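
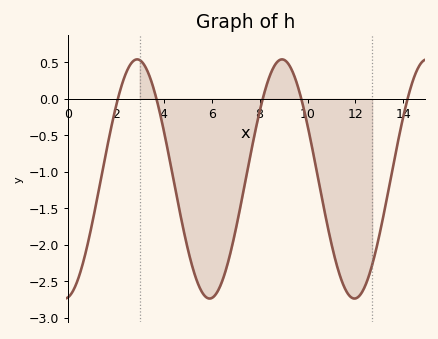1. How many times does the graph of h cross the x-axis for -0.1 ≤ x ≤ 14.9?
5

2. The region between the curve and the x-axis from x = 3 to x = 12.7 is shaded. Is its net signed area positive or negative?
negative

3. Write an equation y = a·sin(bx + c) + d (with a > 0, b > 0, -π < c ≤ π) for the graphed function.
y = 1.64sin(1x - 1.4) - 1.1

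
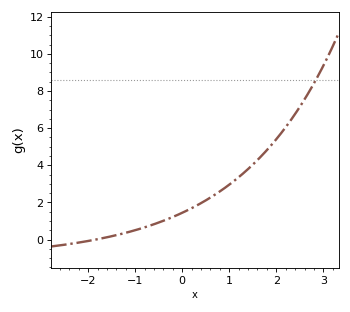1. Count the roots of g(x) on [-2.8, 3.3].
1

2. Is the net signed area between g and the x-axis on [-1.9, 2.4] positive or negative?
positive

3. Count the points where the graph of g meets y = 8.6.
1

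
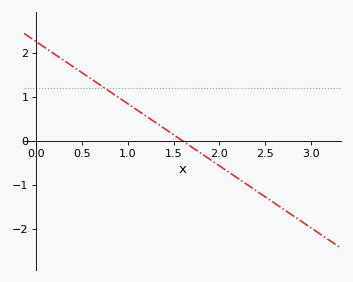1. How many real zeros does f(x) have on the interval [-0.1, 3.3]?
1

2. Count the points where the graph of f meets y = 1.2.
1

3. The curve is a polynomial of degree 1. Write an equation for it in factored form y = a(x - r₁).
y = -1.41(x - 1.6)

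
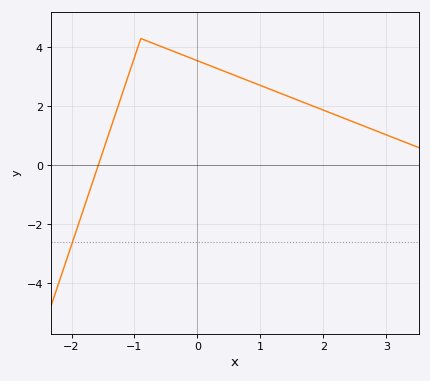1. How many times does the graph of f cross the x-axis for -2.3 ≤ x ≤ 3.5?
1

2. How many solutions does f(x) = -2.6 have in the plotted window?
1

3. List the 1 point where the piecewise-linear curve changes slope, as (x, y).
(-0.9, 4.3)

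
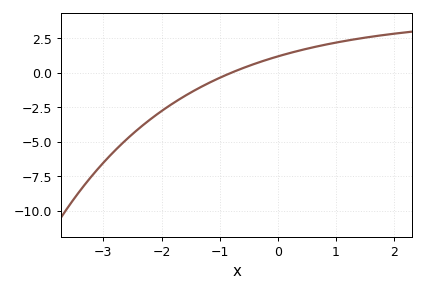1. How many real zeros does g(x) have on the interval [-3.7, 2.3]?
1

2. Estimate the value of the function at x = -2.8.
-5.64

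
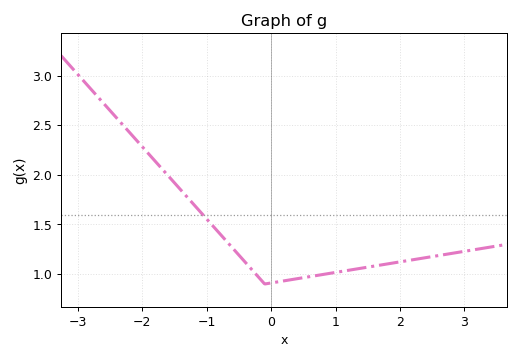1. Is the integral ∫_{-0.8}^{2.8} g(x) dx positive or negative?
positive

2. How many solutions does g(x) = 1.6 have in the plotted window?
1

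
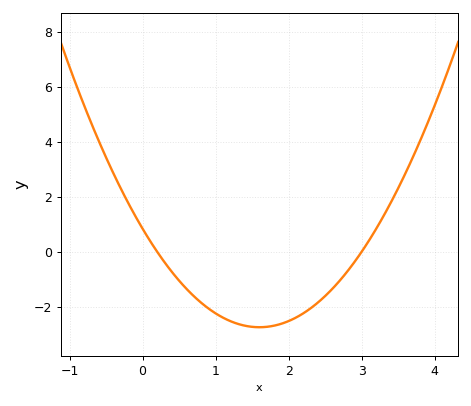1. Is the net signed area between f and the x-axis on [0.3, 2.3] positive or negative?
negative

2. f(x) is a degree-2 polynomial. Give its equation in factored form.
y = 1.4(x - 0.2)(x - 3)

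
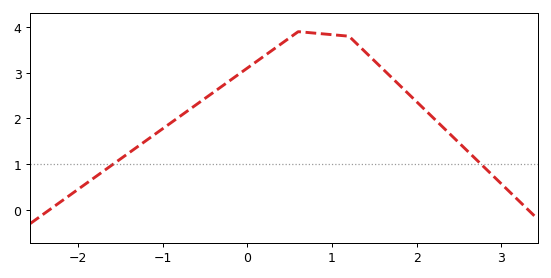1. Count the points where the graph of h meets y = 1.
2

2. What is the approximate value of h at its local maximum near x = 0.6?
3.9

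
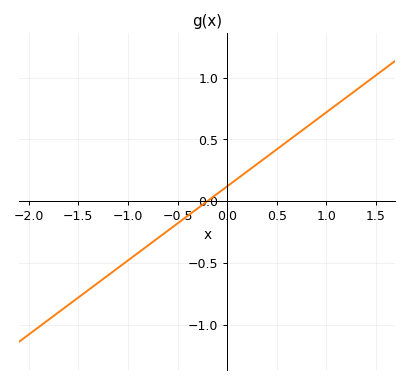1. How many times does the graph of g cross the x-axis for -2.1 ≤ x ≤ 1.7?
1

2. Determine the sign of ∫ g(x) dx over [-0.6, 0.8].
positive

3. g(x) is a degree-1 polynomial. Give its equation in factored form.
y = 0.6(x + 0.2)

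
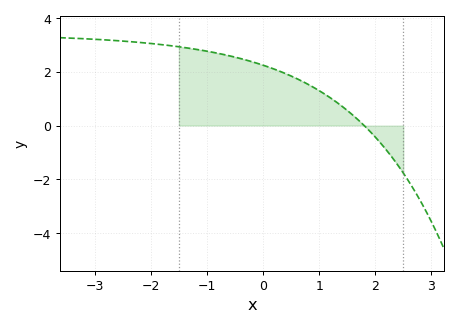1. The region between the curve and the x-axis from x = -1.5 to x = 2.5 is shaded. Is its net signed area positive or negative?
positive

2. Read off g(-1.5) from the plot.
3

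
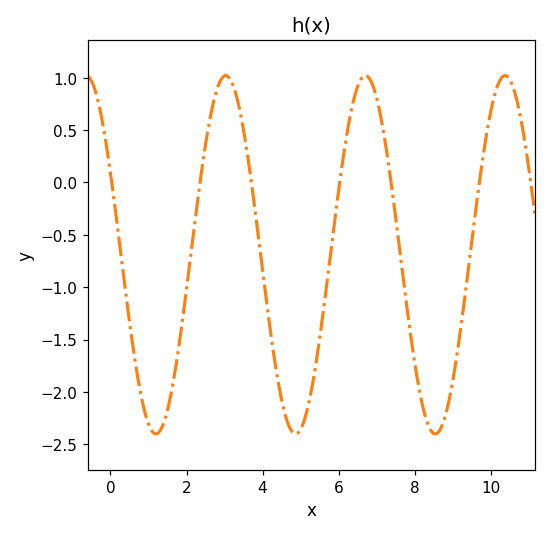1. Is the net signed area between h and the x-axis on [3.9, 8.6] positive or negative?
negative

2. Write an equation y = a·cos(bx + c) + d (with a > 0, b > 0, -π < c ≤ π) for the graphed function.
y = 1.71cos(1.7x + 1.1) - 0.69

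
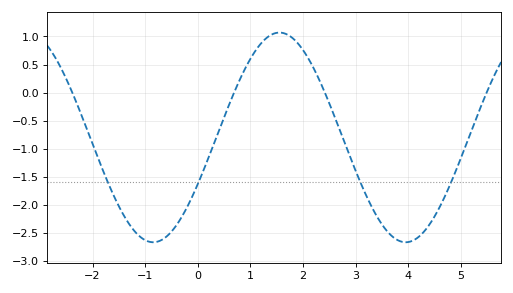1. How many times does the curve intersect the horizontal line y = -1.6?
4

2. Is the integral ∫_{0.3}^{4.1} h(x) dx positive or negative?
negative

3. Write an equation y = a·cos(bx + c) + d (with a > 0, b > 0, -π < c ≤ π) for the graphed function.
y = 1.87cos(1.31x - 2.03) - 0.8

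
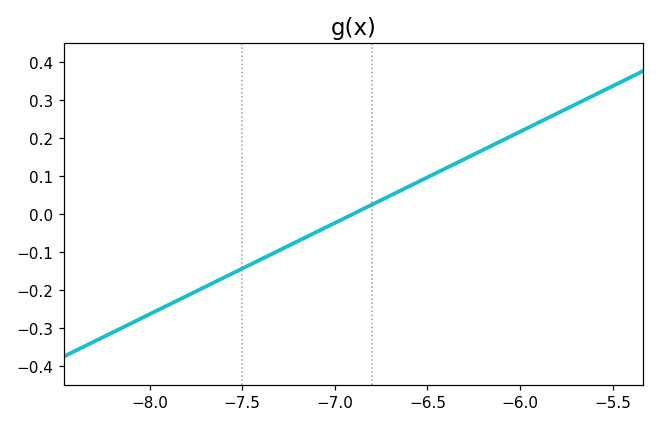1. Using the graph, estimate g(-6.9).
0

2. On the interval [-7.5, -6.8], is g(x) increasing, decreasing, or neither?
increasing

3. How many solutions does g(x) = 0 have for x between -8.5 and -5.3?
1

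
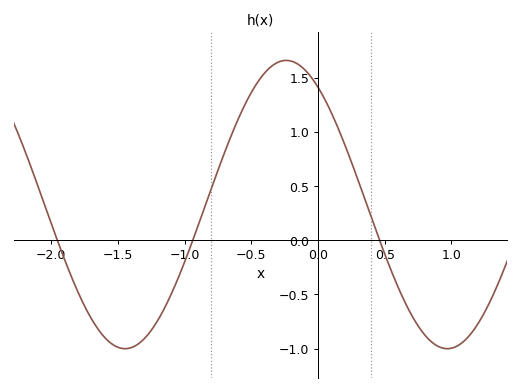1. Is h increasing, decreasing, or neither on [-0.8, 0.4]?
neither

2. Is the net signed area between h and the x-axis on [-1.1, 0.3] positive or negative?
positive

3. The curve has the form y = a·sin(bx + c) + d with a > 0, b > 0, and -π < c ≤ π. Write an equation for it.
y = 1.33sin(2.6x + 2.2) + 0.33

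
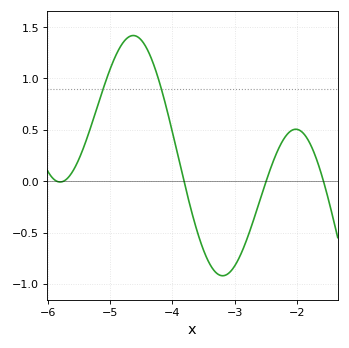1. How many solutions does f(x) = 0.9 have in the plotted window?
2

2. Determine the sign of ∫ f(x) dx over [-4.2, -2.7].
negative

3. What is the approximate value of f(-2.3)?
0.3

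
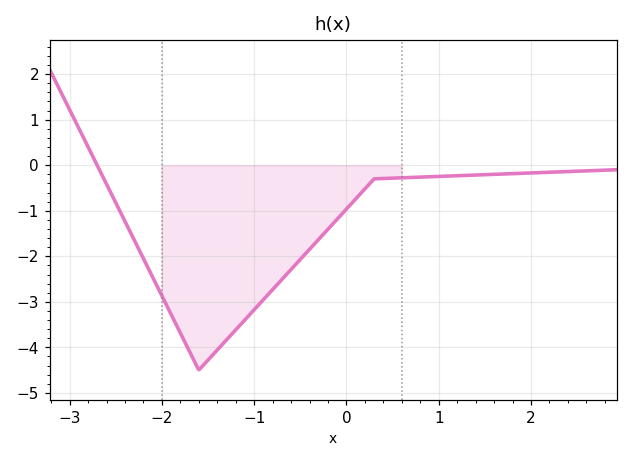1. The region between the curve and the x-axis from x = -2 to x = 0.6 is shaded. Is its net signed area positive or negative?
negative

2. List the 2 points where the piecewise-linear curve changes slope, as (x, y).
(-1.6, -4.5); (0.3, -0.3)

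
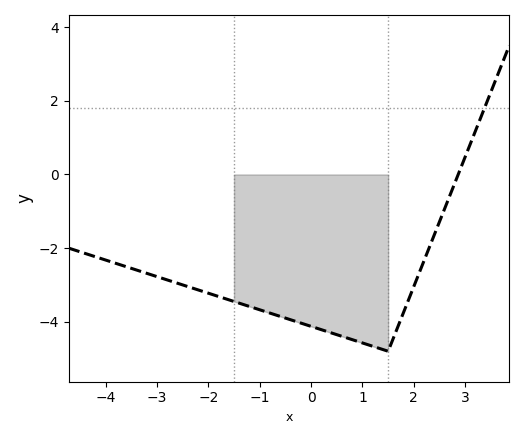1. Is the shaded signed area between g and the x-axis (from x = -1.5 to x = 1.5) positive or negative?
negative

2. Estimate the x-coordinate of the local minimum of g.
1.4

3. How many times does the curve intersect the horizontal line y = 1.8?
1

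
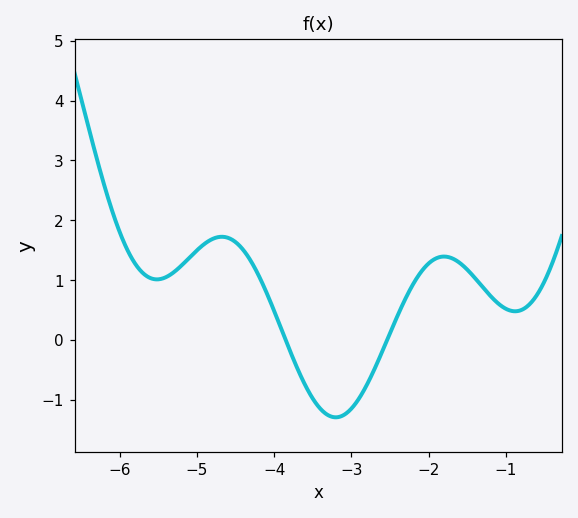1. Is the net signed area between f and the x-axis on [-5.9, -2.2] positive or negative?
positive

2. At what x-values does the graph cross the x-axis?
-3.9, -2.5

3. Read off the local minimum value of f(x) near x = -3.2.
-1.3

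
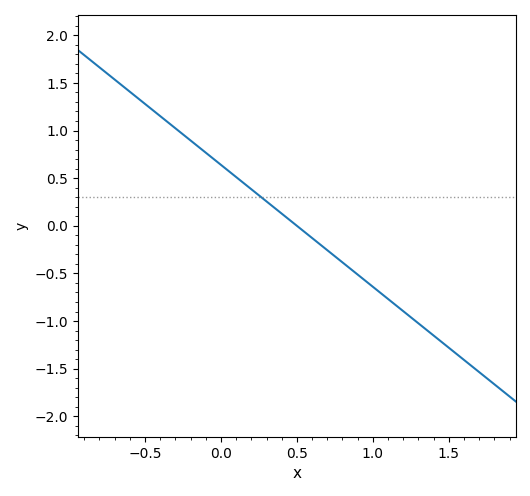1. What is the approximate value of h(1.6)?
-1.41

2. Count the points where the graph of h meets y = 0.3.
1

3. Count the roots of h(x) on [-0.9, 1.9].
1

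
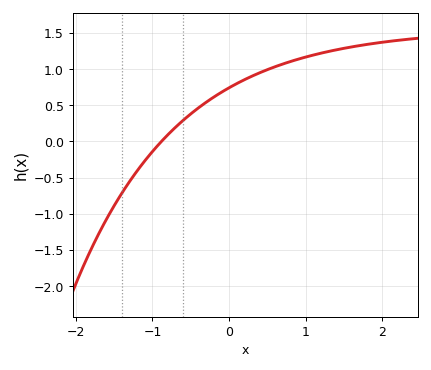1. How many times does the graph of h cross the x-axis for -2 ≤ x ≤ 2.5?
1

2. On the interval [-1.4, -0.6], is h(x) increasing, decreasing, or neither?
increasing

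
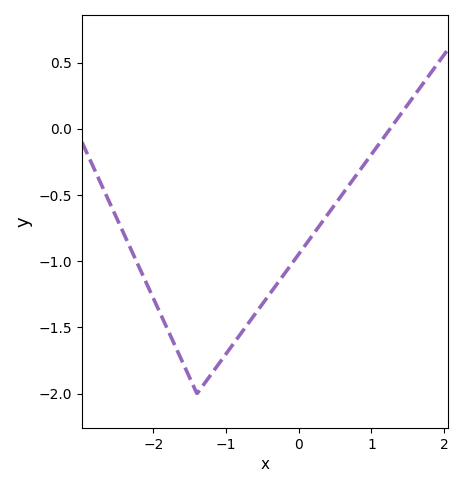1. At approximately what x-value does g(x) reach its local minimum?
-1.4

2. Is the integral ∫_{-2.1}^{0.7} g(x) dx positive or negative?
negative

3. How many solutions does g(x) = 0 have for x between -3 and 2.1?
1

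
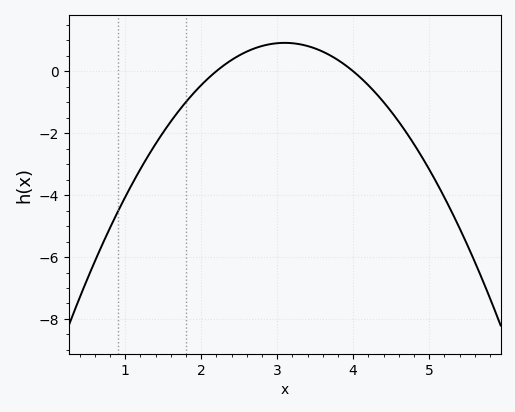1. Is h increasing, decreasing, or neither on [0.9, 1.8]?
increasing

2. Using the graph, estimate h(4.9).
-2.8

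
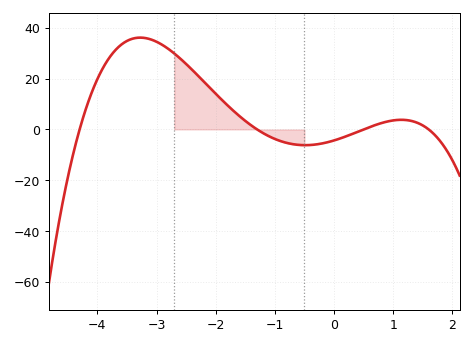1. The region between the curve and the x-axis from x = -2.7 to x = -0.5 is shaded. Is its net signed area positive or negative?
positive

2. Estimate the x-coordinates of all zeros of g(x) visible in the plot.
-4.3, -1.3, 0.5, 1.6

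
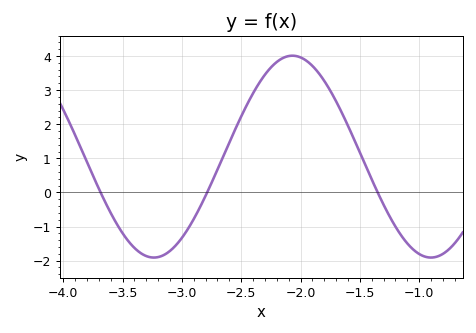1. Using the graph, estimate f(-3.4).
-1.63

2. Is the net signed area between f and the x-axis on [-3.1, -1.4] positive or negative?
positive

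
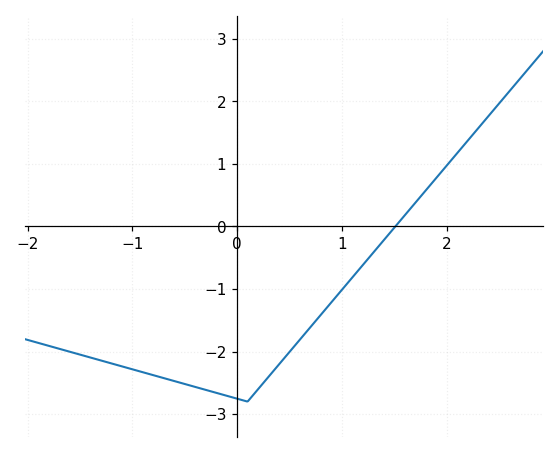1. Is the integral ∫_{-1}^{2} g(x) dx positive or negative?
negative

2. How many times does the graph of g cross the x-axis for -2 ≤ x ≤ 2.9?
1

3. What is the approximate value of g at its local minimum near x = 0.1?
-2.8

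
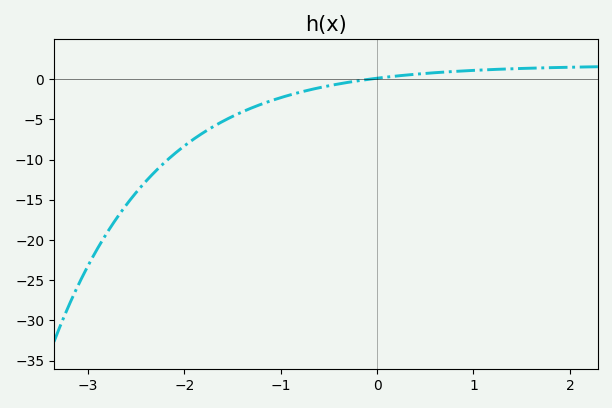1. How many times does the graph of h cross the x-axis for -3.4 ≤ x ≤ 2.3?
1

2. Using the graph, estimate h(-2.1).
-9.5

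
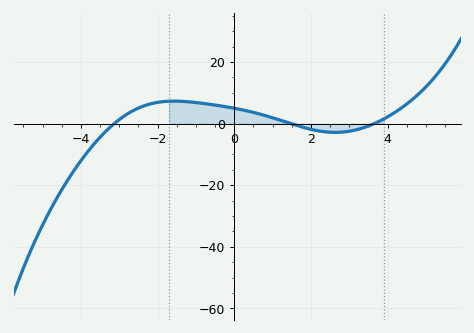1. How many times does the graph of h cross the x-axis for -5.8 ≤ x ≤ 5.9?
3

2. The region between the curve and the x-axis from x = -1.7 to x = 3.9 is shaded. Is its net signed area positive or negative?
positive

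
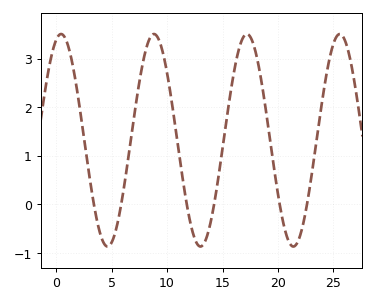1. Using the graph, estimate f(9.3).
3.37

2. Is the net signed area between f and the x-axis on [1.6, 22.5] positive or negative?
positive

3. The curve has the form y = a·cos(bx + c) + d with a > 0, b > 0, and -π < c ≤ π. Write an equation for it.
y = 2.19cos(0.75x - 0.33) + 1.32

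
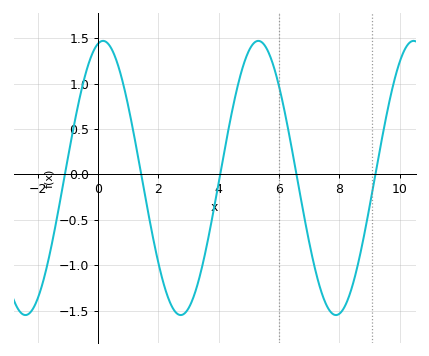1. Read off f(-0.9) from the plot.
0.367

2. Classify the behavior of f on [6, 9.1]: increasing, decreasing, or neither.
neither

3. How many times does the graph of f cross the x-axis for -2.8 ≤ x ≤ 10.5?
5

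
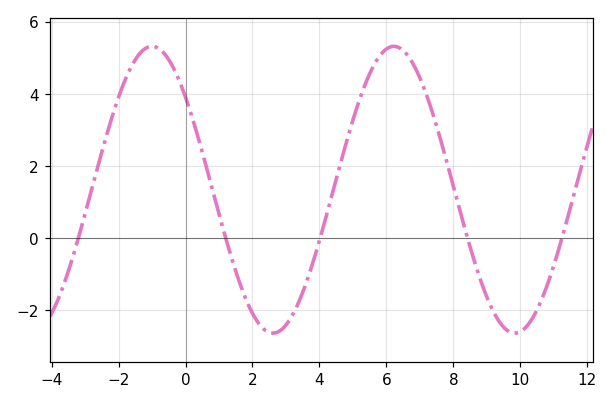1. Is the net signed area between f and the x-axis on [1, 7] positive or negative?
positive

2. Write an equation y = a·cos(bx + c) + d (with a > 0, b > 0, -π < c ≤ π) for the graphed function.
y = 3.98cos(0.87x + 0.87) + 1.35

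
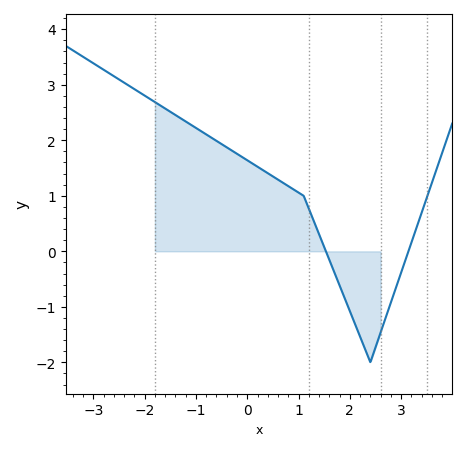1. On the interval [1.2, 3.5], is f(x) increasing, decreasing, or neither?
neither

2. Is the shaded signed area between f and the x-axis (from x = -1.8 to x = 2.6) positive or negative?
positive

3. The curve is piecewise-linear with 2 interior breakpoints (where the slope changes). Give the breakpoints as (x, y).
(1.1, 1); (2.4, -2)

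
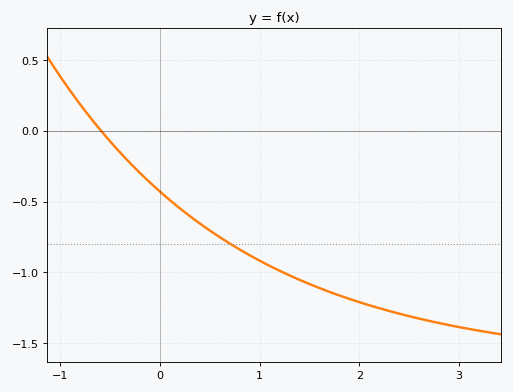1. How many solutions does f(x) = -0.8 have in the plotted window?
1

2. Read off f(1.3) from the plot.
-1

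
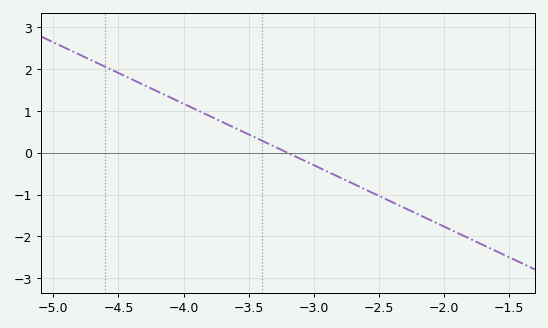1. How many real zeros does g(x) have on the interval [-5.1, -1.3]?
1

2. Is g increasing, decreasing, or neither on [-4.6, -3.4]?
decreasing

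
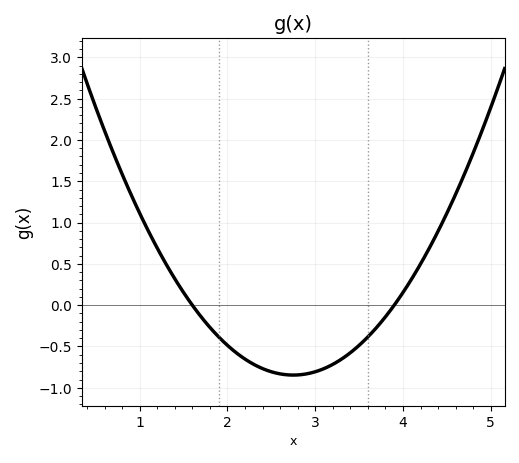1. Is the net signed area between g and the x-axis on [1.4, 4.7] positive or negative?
negative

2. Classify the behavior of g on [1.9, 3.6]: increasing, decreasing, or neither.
neither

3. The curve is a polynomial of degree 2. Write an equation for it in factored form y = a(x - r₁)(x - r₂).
y = 0.64(x - 1.6)(x - 3.9)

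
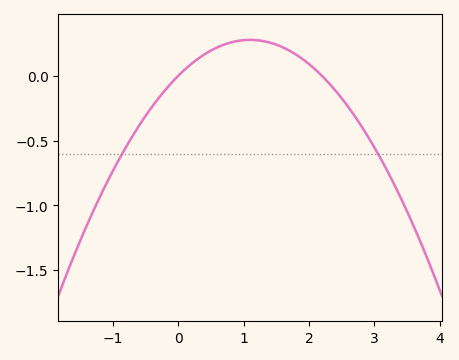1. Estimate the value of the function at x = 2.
0.1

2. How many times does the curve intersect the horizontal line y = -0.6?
2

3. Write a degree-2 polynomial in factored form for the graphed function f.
y = -0.23(x - 0)(x - 2.2)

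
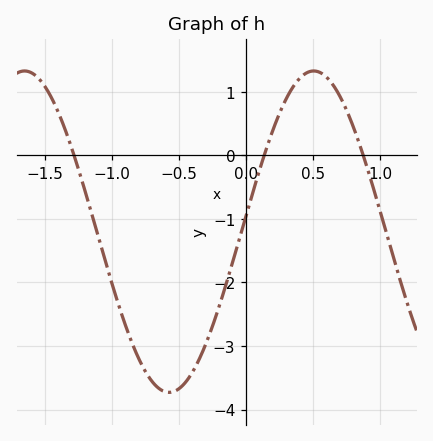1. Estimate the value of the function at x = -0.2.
-2.4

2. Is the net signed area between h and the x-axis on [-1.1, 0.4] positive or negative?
negative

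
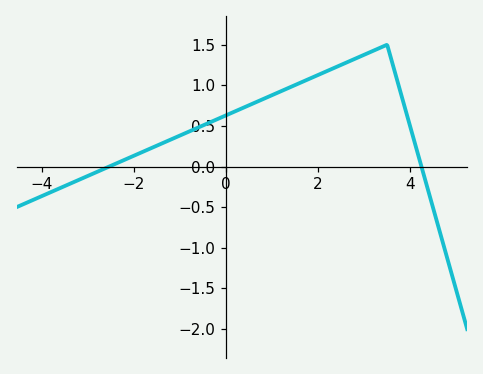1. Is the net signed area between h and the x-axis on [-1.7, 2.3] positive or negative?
positive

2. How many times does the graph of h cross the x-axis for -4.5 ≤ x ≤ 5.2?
2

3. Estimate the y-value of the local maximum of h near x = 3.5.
1.5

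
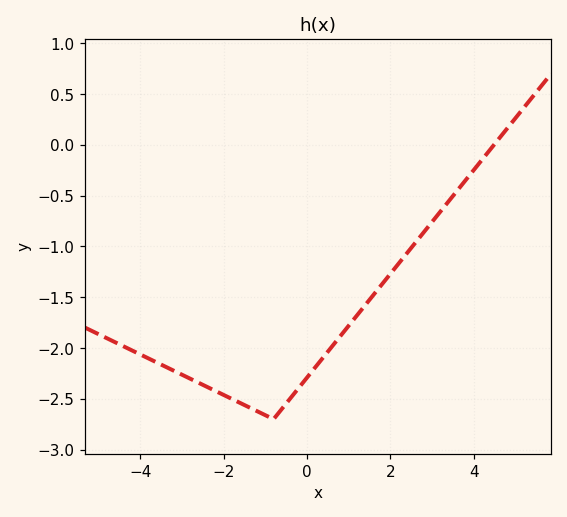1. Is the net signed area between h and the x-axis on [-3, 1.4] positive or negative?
negative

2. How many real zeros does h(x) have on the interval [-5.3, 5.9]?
1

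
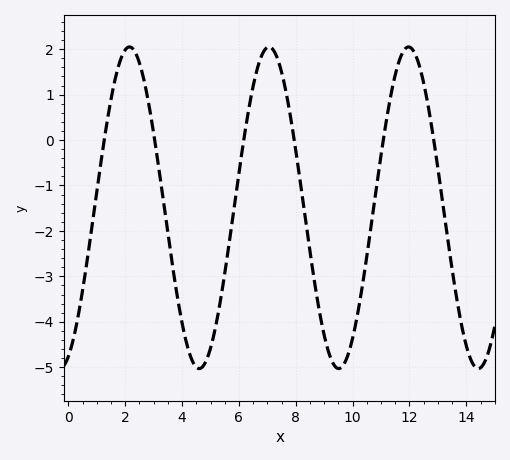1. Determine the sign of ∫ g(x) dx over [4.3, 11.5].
negative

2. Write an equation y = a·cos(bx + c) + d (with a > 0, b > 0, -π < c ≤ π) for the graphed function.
y = 3.54cos(1.28x - 2.75) - 1.49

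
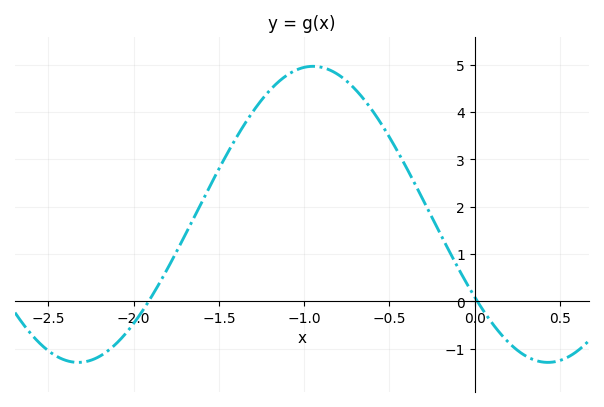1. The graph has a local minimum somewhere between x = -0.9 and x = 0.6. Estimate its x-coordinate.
0.429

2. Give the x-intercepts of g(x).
-1.91, 0.017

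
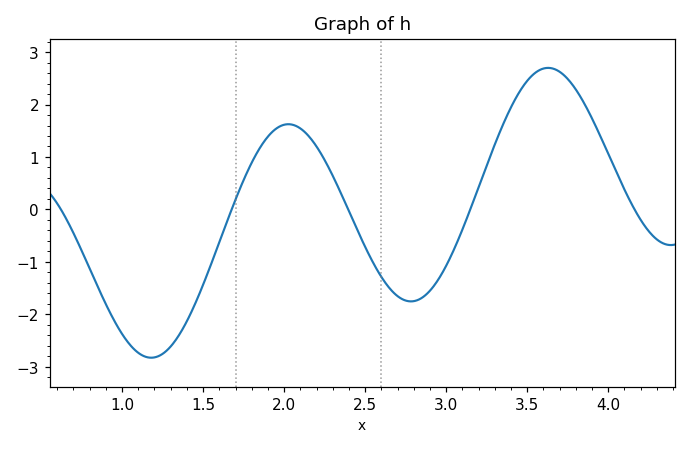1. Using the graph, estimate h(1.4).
-2.1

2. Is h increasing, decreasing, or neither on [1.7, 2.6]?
neither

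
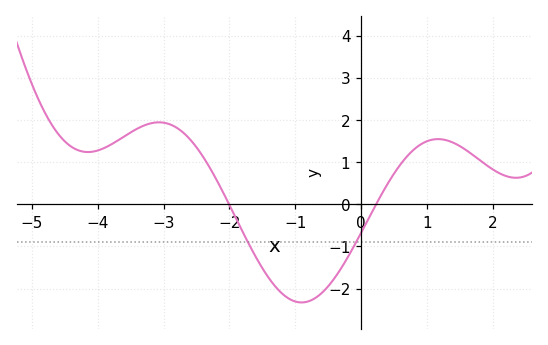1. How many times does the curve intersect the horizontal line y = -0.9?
2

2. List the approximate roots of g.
-2.01, 0.227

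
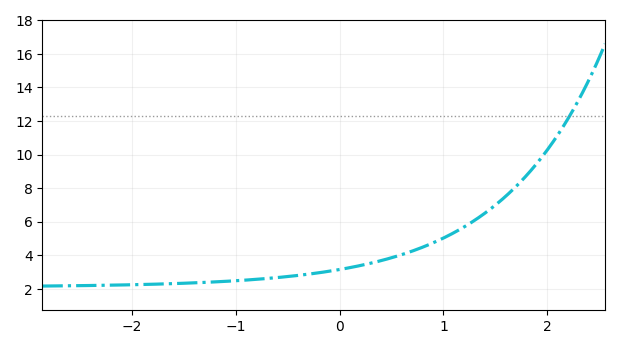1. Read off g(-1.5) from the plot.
2.33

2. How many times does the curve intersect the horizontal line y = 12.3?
1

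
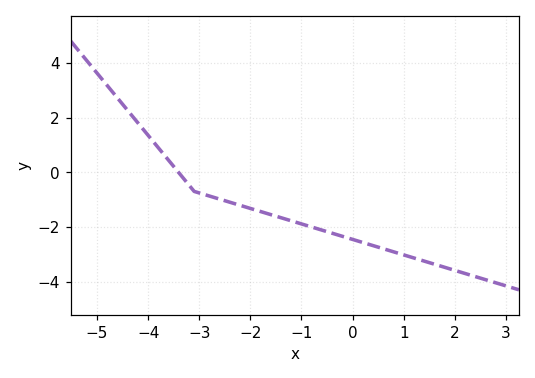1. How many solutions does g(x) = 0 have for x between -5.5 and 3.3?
1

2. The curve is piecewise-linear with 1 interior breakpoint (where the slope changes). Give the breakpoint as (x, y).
(-3.1, -0.7)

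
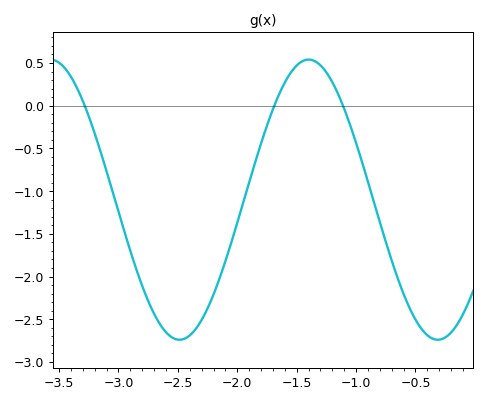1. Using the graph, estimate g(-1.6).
0.271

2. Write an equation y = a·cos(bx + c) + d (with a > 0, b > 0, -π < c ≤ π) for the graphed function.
y = 1.64cos(2.89x - 2.24) - 1.1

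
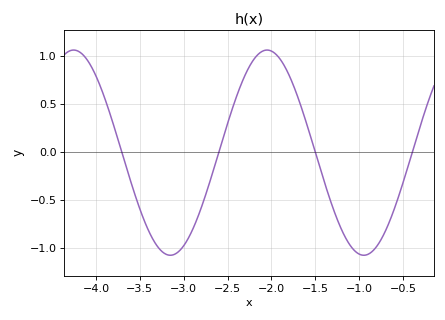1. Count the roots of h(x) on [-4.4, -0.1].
4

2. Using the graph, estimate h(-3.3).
-1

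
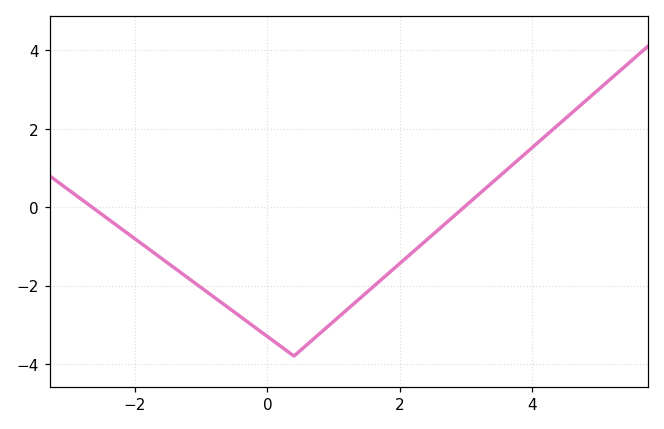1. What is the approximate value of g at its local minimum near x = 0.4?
-3.8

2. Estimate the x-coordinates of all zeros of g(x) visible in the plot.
-2.65, 2.97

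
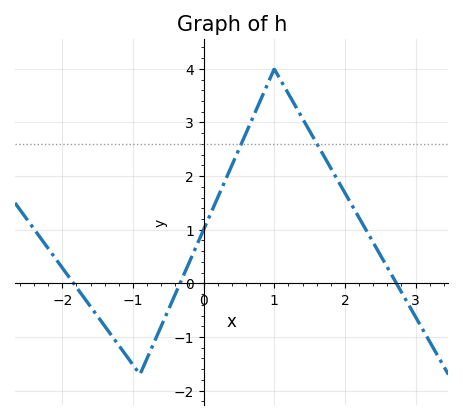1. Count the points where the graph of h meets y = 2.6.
2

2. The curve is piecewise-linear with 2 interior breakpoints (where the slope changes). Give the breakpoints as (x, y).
(-0.9, -1.7); (1, 4)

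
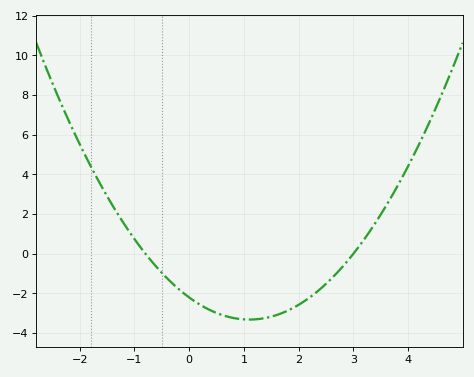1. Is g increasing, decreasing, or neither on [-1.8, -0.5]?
decreasing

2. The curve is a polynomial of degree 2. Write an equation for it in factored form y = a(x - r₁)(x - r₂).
y = 0.92(x + 0.8)(x - 3)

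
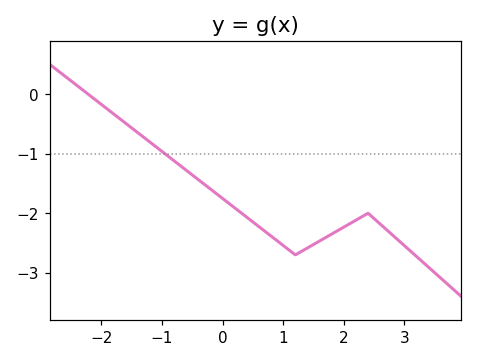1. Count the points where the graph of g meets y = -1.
1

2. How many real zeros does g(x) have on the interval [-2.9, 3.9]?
1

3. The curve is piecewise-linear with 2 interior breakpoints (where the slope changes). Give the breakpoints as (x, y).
(1.2, -2.7); (2.4, -2)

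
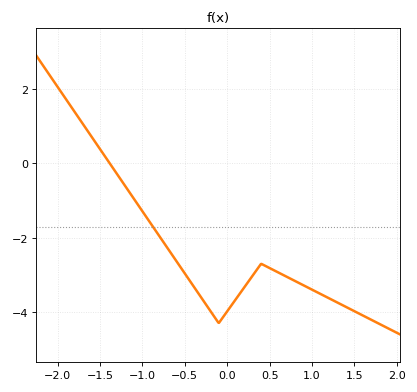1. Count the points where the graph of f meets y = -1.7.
1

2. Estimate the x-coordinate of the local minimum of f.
-0.1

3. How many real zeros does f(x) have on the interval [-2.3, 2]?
1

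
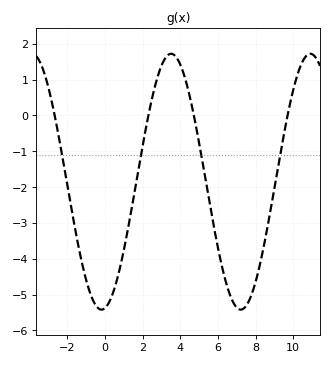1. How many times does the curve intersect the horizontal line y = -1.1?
4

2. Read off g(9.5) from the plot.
-0.55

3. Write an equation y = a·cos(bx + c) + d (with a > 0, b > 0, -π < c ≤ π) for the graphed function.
y = 3.57cos(0.85x - 2.99) - 1.85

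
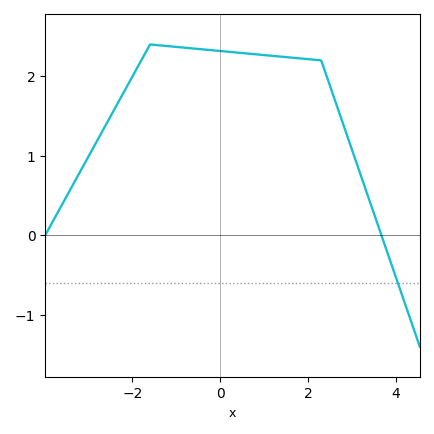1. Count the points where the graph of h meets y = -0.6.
1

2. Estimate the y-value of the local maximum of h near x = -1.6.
2.4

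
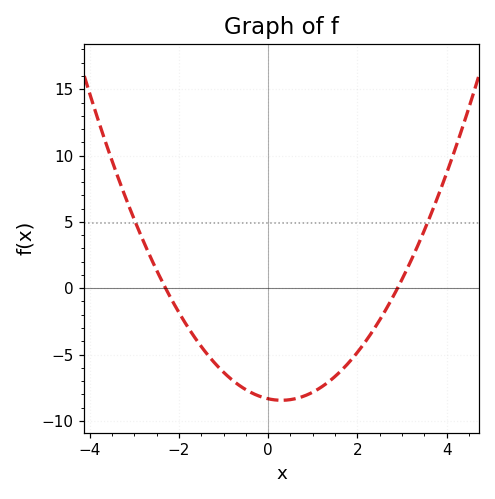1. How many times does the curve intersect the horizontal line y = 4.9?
2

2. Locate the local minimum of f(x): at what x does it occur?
0.2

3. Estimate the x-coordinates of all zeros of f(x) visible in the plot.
-2.2, 2.8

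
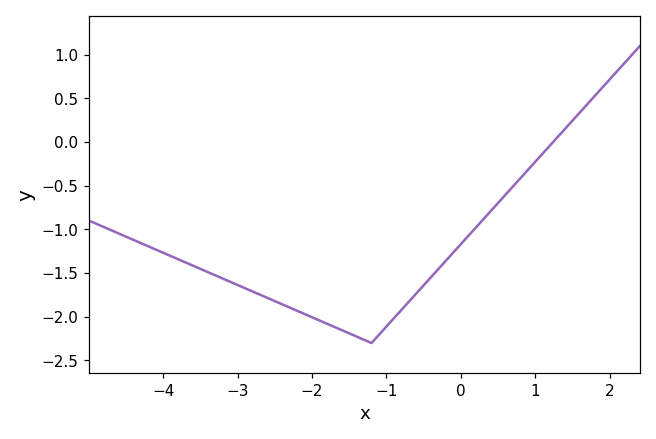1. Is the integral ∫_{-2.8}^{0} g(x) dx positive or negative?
negative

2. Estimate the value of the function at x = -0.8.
-1.92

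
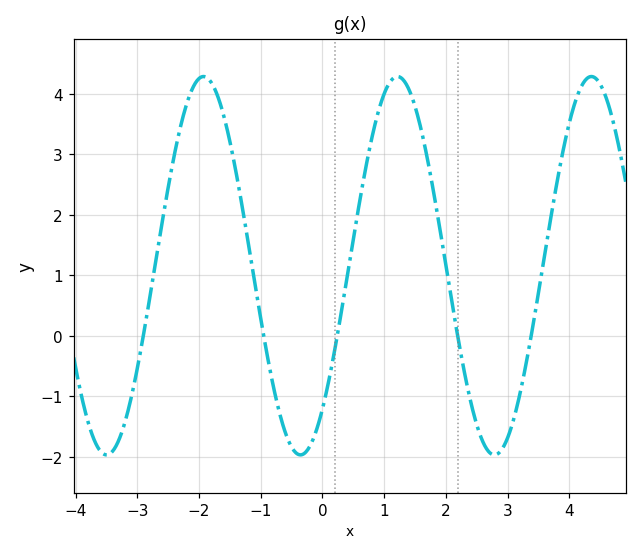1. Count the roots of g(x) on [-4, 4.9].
5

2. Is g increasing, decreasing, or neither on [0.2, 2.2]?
neither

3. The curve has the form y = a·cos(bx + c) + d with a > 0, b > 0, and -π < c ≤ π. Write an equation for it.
y = 3.13cos(2x - 2.4) + 1.16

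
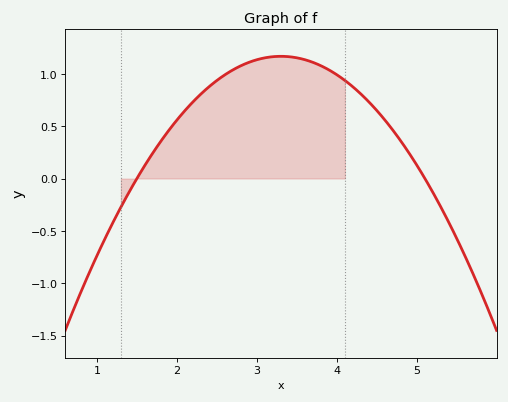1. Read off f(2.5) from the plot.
0.936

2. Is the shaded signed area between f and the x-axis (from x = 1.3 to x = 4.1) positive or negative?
positive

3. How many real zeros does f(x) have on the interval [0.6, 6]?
2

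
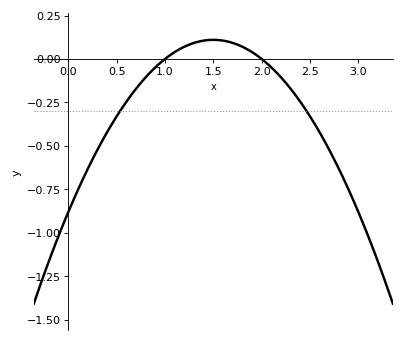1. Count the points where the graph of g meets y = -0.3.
2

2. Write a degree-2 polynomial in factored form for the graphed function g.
y = -0.44(x - 1)(x - 2)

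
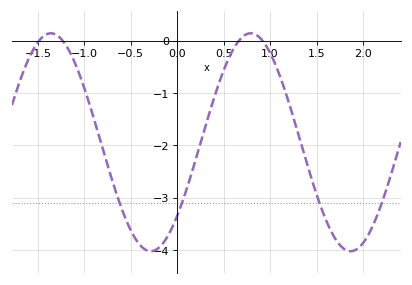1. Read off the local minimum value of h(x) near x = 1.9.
-4.02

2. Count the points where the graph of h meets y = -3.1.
4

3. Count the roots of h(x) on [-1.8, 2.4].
4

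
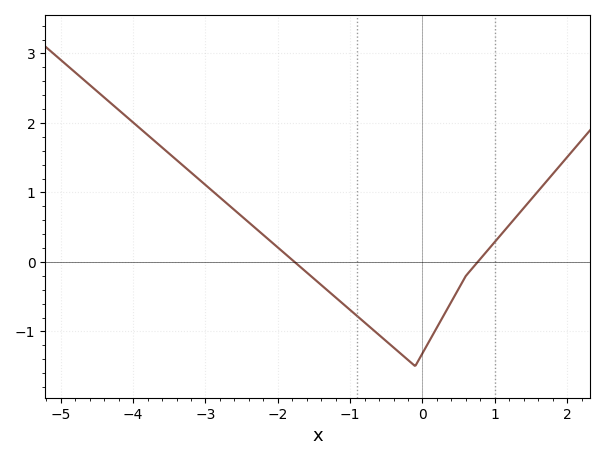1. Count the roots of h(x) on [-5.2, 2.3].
2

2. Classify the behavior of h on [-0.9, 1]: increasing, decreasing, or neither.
neither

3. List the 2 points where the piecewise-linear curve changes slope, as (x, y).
(-0.1, -1.5); (0.6, -0.2)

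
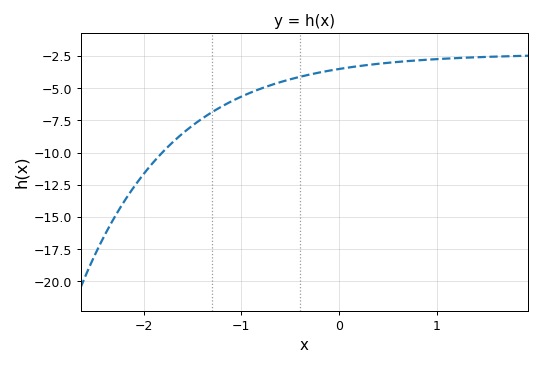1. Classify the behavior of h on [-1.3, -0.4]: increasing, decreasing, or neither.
increasing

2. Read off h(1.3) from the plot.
-2.5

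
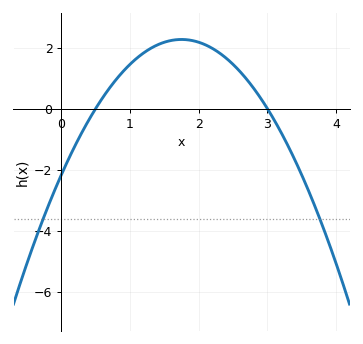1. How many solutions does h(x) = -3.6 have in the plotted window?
2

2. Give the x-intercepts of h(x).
0.5, 3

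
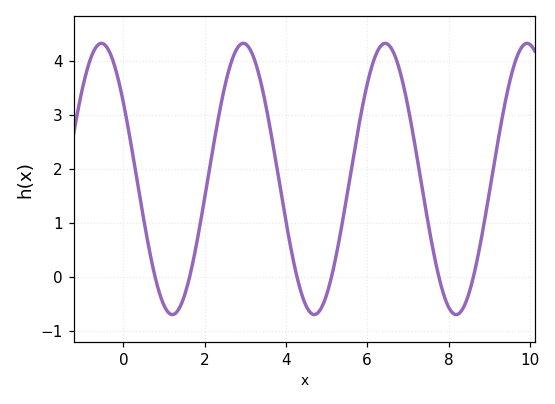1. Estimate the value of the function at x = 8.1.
-0.7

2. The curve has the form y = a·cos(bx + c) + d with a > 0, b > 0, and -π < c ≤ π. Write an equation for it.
y = 2.51cos(1.8x + 0.97) + 1.81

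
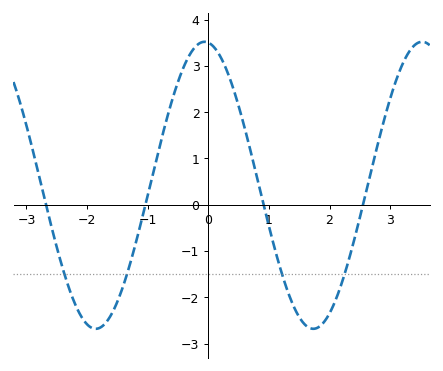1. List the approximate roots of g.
-2.7, -1, 0.9, 2.6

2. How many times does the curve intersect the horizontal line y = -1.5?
4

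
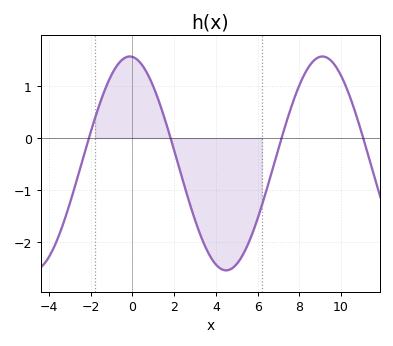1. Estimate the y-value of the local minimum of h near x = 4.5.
-2.5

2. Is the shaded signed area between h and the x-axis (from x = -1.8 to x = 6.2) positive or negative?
negative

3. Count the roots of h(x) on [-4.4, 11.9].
4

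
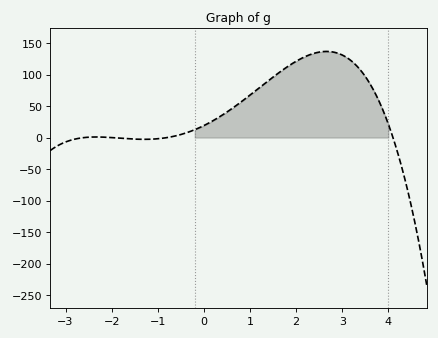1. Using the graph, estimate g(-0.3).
9.63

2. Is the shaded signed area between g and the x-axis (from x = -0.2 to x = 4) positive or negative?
positive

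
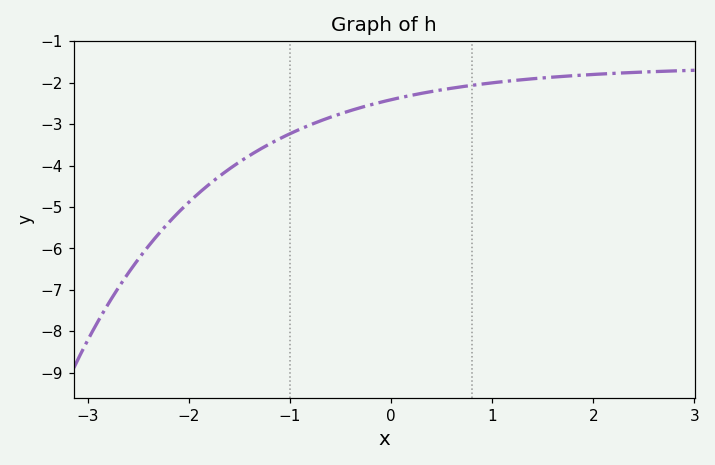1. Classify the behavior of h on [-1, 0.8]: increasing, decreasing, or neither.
increasing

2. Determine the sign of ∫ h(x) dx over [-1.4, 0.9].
negative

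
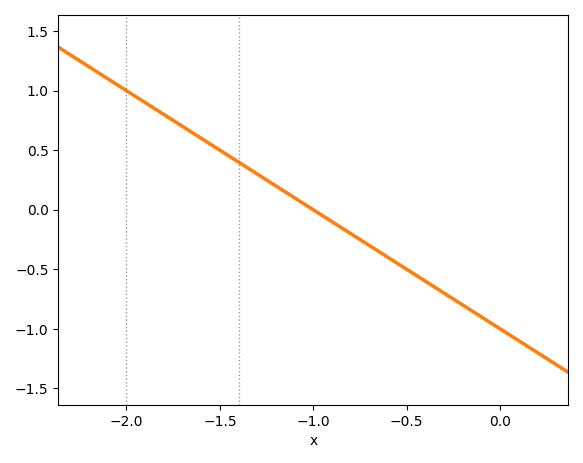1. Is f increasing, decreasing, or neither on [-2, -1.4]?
decreasing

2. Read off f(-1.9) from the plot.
0.9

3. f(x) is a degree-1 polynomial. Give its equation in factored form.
y = -1(x + 1)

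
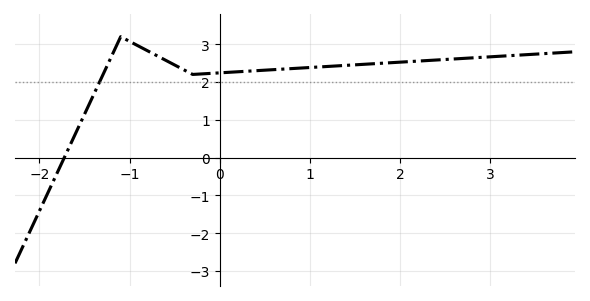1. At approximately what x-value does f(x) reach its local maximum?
-1.1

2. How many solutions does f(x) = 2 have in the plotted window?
1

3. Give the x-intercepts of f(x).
-1.72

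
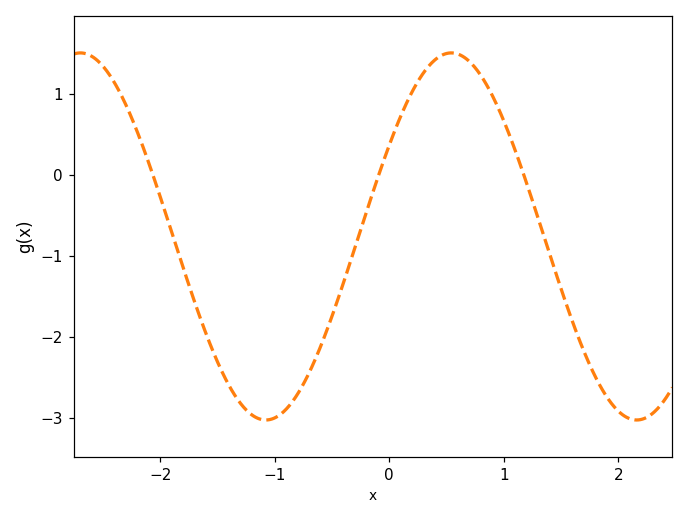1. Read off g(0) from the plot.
0.369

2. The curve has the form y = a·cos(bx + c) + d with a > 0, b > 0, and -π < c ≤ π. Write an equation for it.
y = 2.27cos(1.94x - 1.05) - 0.76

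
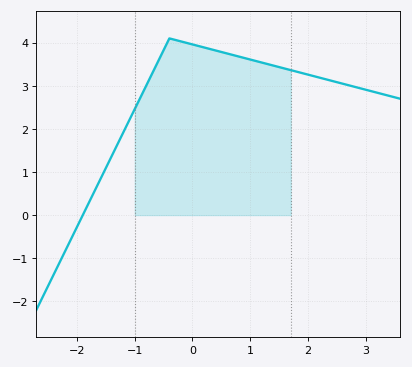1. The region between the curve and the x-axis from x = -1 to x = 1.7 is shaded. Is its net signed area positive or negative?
positive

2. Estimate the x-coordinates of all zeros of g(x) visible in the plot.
-1.9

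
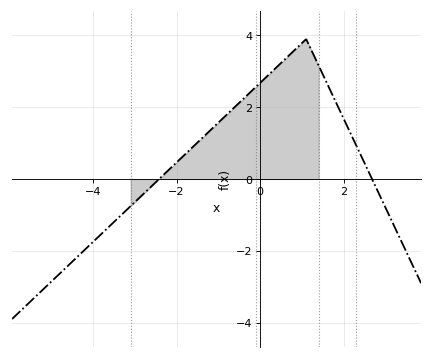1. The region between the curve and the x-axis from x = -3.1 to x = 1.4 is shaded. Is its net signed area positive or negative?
positive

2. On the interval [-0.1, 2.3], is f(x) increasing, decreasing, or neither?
neither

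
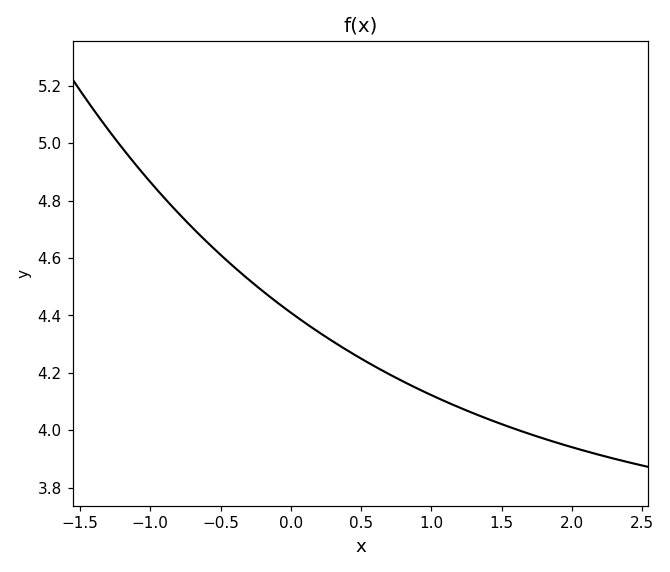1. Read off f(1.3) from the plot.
4.06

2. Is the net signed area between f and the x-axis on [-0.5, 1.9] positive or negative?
positive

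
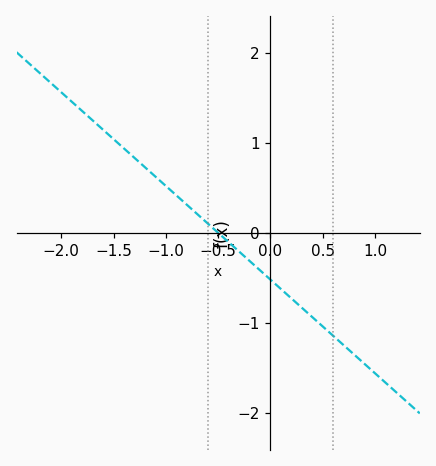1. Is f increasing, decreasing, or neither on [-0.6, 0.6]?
decreasing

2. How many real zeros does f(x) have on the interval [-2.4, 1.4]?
1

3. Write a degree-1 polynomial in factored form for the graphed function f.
y = -1.04(x + 0.5)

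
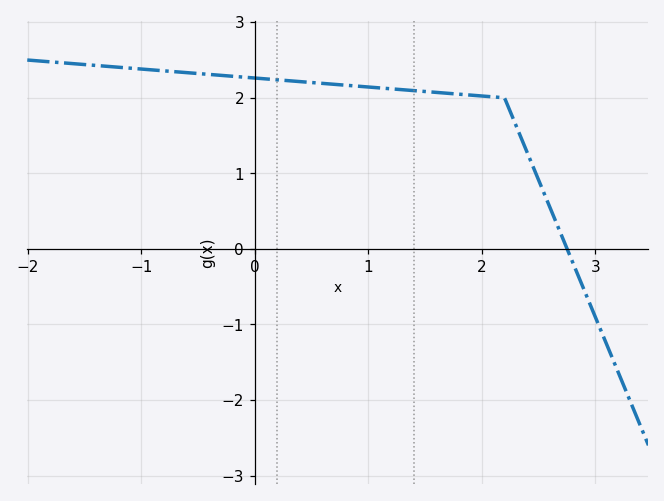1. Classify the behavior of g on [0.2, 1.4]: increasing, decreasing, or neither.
decreasing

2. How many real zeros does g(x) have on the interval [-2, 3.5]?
1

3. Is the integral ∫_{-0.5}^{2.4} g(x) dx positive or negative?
positive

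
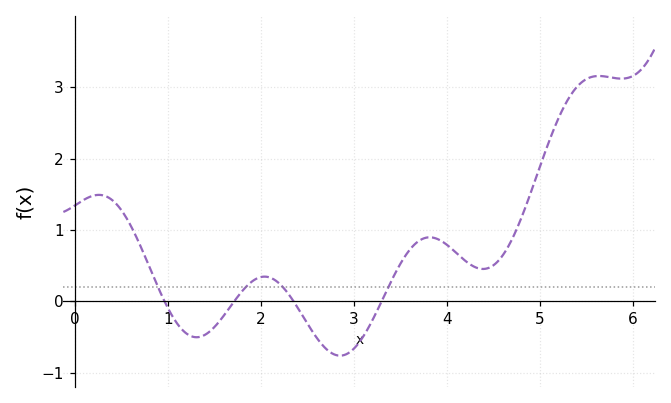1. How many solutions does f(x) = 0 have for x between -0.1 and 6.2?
4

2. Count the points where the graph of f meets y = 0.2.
4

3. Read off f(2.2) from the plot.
0.2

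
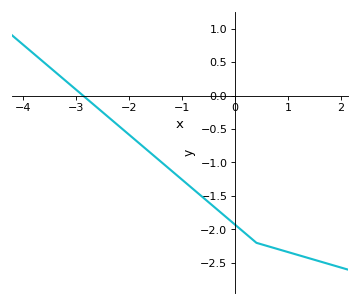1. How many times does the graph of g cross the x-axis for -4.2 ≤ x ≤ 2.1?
1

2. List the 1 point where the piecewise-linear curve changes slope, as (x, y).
(0.4, -2.2)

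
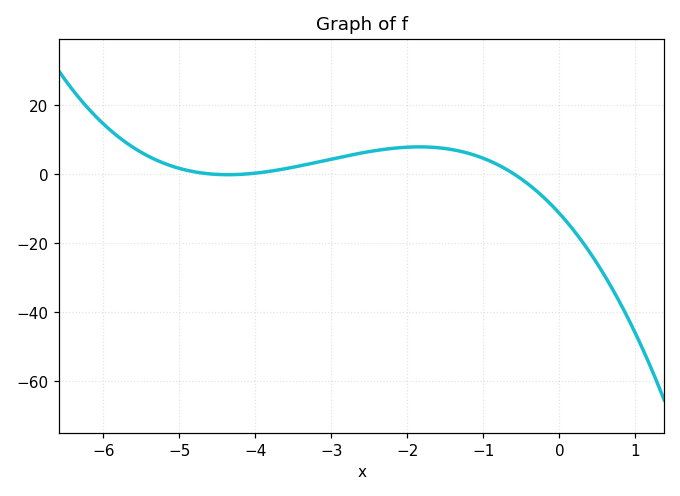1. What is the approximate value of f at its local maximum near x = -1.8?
8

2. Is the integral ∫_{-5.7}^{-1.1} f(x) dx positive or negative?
positive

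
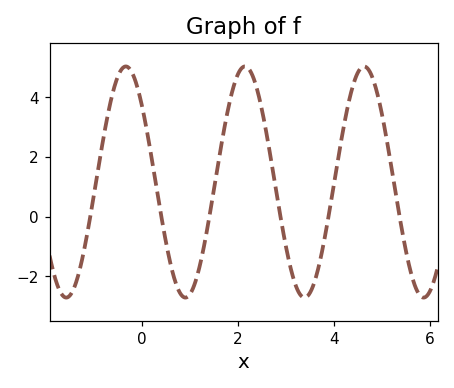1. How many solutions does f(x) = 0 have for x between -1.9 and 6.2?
6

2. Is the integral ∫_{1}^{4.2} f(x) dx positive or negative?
positive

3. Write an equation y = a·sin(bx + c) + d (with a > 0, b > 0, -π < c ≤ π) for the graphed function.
y = 3.87sin(2.53x + 2.42) + 1.16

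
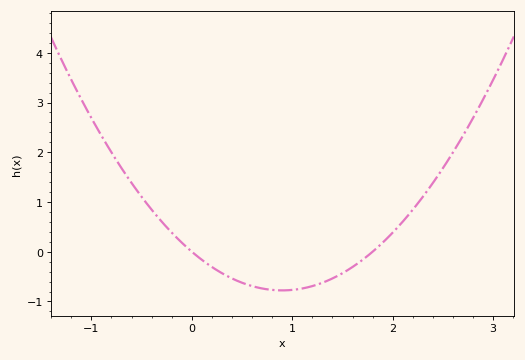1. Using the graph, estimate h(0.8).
-0.8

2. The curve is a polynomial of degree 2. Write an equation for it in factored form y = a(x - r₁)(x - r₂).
y = 0.96(x - 0)(x - 1.8)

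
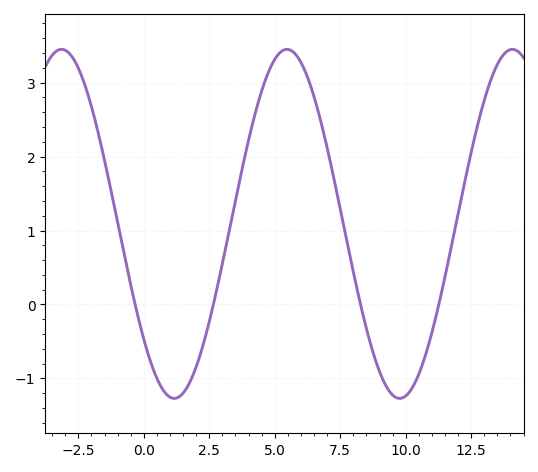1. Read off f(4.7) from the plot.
3.1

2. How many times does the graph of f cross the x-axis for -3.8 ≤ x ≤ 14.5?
4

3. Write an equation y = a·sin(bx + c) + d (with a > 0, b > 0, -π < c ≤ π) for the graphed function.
y = 2.36sin(0.73x - 2.4) + 1.09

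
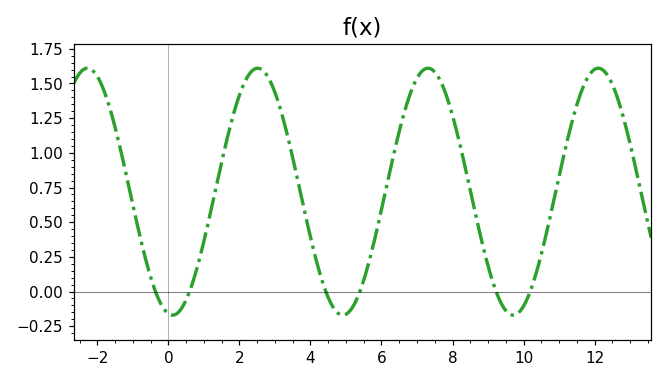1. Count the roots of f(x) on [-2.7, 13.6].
6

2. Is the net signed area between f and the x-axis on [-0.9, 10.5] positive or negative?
positive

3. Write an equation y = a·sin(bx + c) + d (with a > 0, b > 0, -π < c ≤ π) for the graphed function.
y = 0.89sin(1.31x - 1.72) + 0.72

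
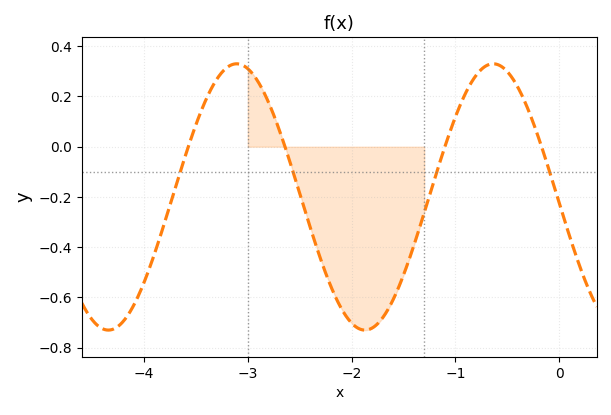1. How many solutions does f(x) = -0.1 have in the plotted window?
4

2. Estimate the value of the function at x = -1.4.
-0.394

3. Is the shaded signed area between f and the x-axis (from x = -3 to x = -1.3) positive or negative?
negative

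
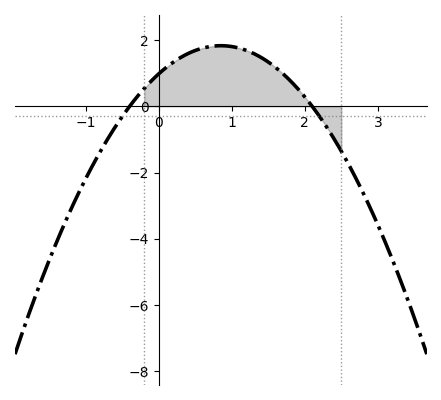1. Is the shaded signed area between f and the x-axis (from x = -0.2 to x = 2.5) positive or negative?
positive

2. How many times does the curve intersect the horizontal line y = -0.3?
2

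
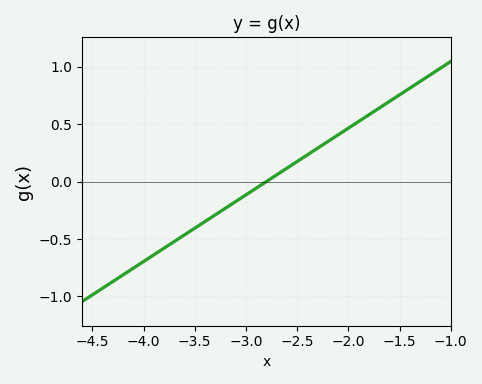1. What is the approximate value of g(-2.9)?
-0.058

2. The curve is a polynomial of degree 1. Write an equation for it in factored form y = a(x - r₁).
y = 0.58(x + 2.8)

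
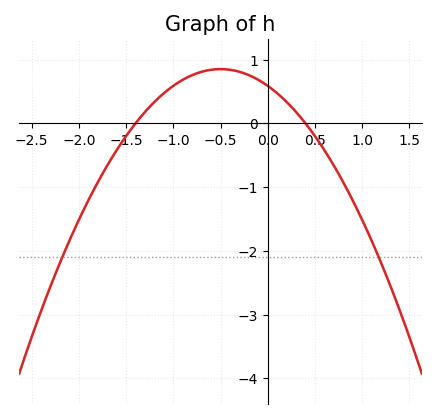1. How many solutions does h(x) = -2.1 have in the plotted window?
2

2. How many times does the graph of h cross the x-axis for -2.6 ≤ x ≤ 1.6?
2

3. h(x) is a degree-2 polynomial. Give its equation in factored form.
y = -1.05(x + 1.4)(x - 0.4)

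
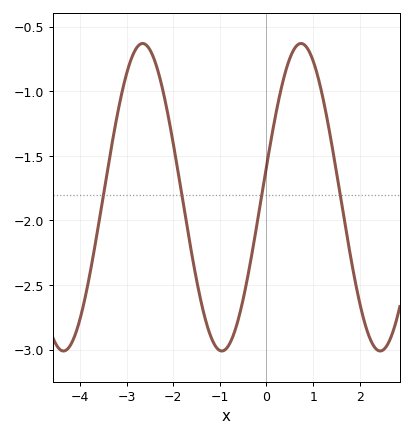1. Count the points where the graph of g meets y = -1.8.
4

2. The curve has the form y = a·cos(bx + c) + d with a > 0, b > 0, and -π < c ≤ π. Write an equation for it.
y = 1.19cos(1.85x - 1.37) - 1.82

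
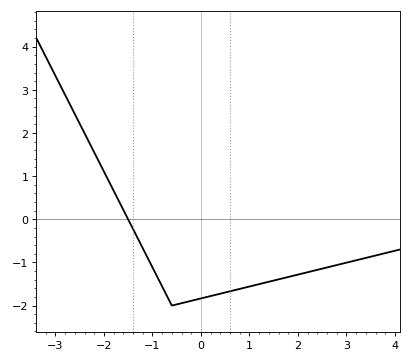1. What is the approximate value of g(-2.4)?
1.99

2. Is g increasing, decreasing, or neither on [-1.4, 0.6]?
neither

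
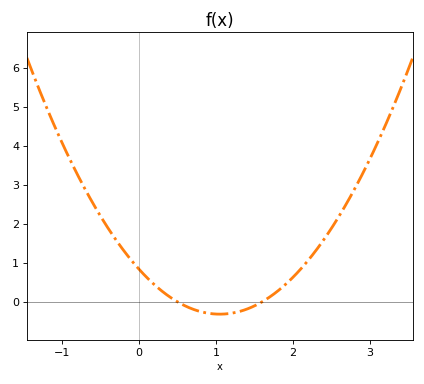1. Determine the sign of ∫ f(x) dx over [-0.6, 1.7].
positive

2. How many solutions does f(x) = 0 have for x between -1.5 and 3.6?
2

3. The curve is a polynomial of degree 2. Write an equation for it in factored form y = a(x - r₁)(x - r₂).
y = 1.04(x - 0.5)(x - 1.6)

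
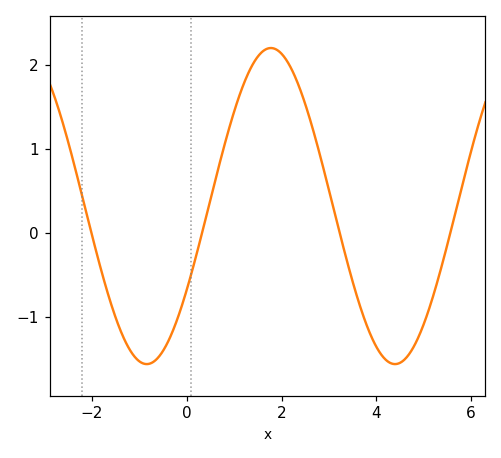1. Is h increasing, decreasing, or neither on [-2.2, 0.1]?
neither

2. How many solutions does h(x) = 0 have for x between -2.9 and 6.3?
4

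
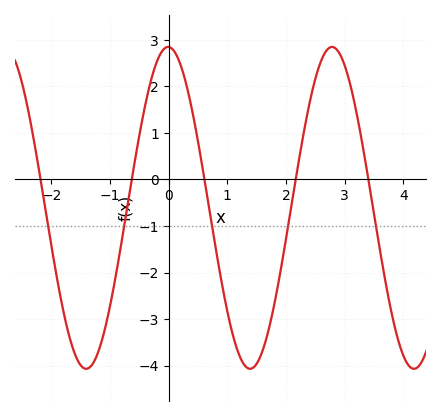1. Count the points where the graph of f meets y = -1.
5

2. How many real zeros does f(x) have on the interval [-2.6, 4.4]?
5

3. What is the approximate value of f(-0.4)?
1.6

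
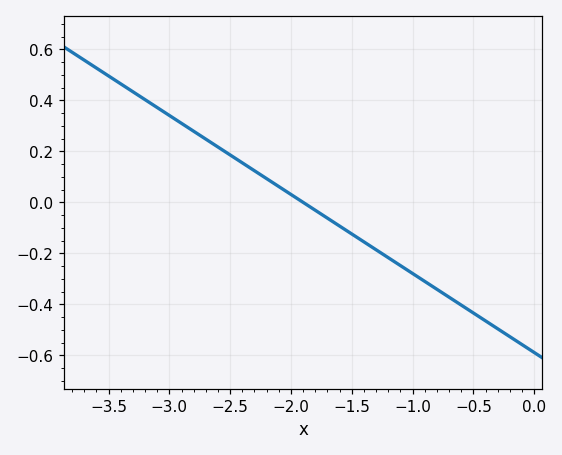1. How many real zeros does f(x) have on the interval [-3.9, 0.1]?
1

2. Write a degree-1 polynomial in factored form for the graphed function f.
y = -0.31(x + 1.9)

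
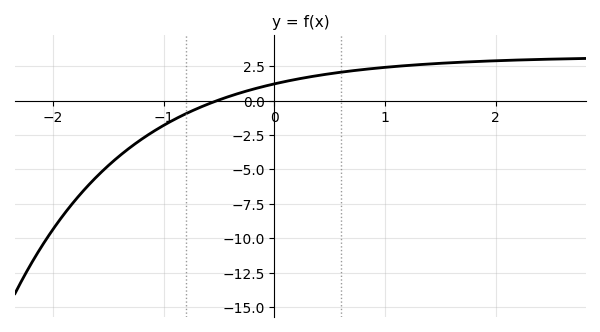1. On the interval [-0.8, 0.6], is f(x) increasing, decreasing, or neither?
increasing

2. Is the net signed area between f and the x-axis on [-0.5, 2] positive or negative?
positive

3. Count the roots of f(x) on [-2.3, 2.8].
1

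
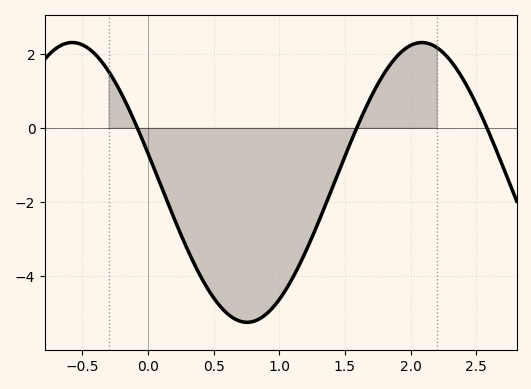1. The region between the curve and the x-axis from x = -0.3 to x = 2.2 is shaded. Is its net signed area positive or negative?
negative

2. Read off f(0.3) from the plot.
-3.27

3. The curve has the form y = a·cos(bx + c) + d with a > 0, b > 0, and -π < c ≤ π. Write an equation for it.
y = 3.77cos(2.36x + 1.36) - 1.47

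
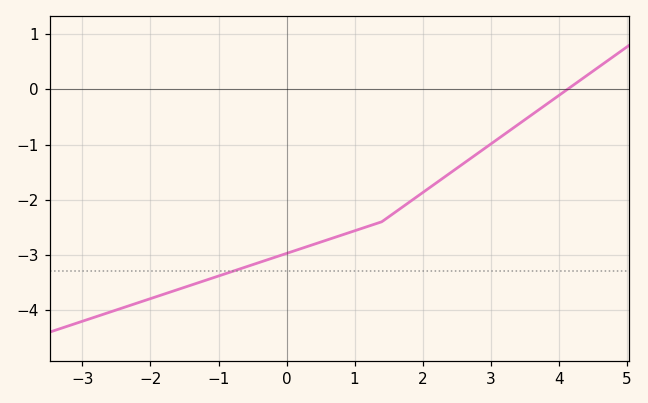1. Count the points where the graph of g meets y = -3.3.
1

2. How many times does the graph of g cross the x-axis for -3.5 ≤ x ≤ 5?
1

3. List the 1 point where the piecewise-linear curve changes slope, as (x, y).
(1.4, -2.4)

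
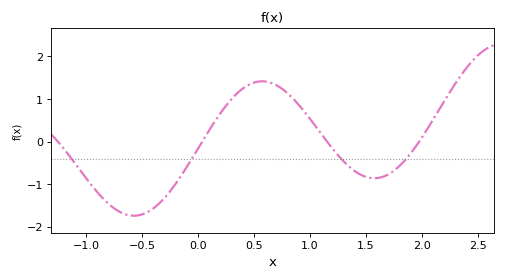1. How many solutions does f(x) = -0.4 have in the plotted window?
4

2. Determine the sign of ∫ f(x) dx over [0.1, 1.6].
positive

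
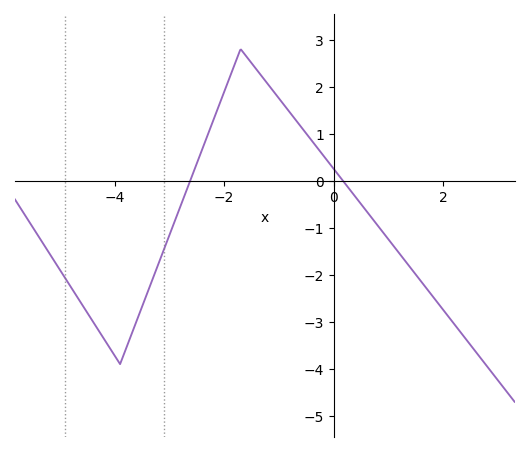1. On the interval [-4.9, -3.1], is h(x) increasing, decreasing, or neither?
neither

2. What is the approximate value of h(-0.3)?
0.702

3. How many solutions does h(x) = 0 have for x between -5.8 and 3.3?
2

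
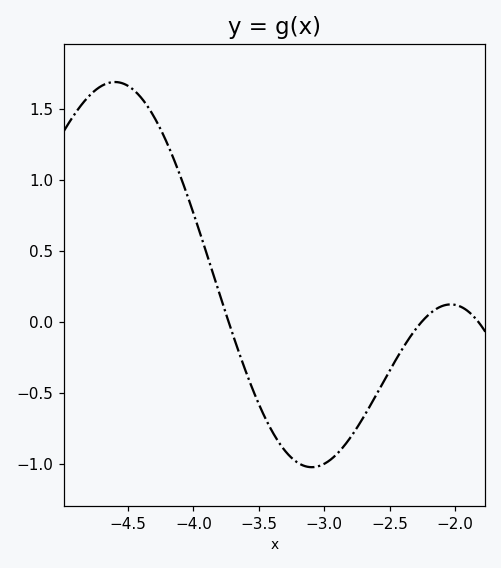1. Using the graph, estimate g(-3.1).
-1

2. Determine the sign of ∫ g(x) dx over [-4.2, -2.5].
negative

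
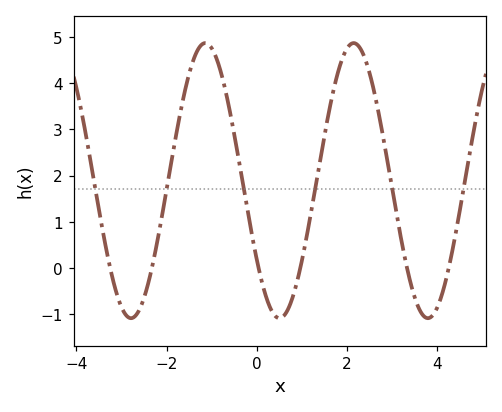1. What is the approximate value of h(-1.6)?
3.8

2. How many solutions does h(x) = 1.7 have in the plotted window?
6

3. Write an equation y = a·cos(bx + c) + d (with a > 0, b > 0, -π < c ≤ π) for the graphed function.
y = 2.98cos(1.9x + 2.2) + 1.89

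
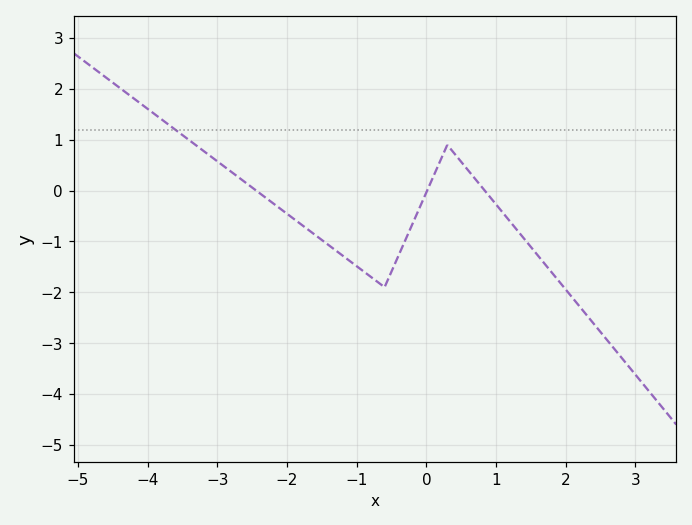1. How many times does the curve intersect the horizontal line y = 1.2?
1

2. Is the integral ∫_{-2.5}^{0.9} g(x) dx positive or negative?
negative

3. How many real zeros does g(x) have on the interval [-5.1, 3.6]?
3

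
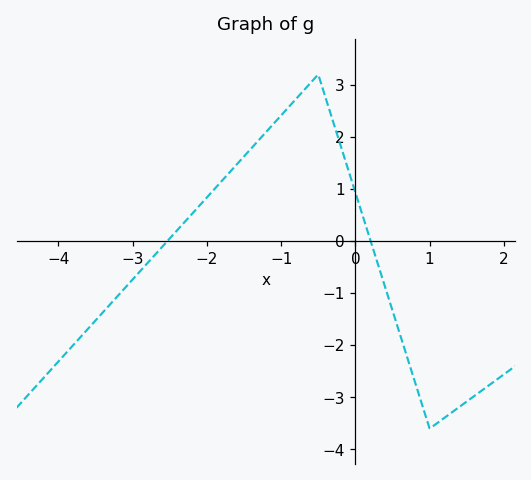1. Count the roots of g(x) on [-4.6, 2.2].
2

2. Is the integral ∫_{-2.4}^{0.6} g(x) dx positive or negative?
positive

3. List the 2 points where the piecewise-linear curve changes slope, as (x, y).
(-0.5, 3.2); (1, -3.6)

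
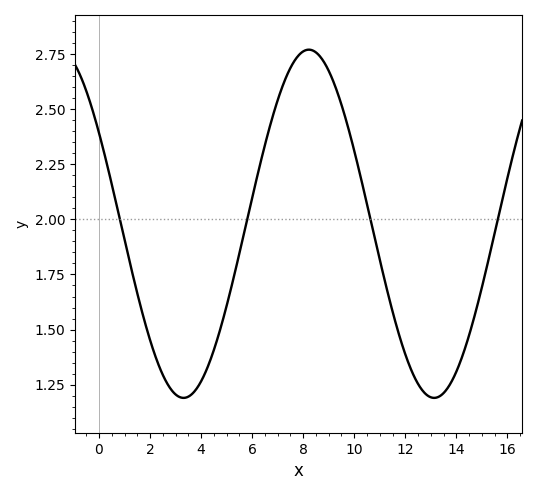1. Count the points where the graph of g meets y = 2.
4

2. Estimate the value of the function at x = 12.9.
1.2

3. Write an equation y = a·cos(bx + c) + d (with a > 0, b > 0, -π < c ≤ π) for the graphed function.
y = 0.79cos(0.64x + 1.02) + 1.98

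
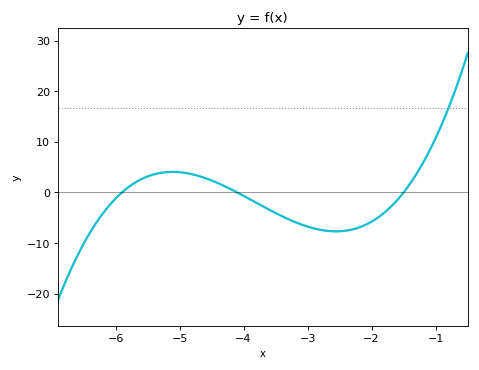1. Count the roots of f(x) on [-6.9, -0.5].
3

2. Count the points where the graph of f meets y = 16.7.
1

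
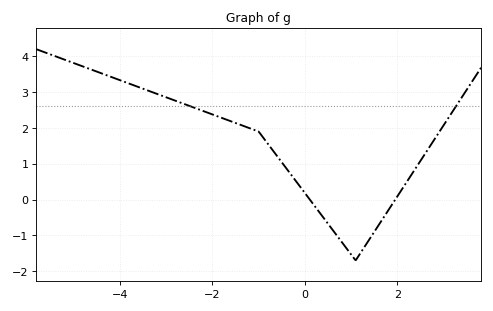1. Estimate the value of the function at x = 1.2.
-1.5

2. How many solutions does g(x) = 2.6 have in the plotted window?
2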